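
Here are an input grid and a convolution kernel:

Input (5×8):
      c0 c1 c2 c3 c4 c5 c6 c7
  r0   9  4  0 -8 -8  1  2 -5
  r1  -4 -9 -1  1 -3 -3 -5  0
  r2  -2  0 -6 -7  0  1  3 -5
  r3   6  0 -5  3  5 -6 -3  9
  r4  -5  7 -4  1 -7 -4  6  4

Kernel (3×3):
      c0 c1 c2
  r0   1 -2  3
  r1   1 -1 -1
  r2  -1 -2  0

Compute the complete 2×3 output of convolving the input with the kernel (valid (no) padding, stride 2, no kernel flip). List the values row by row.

Output[0,0]: The receptive field on the input at this output position is [9 4 0 / -4 -9 -1 / -2 0 -6]. Elementwise product with the kernel and sum: 9·1 + 4·-2 + 0·3 + -4·1 + -9·-1 + -1·-1 + -2·-1 + 0·-2.
Output[0,1]: The receptive field on the input at this output position is [0 -8 -8 / -1 1 -3 / -6 -7 0]. Elementwise product with the kernel and sum: 0·1 + -8·-2 + -8·3 + -1·1 + 1·-1 + -3·-1 + -6·-1 + -7·-2.

9 13 -1
-18 -3 36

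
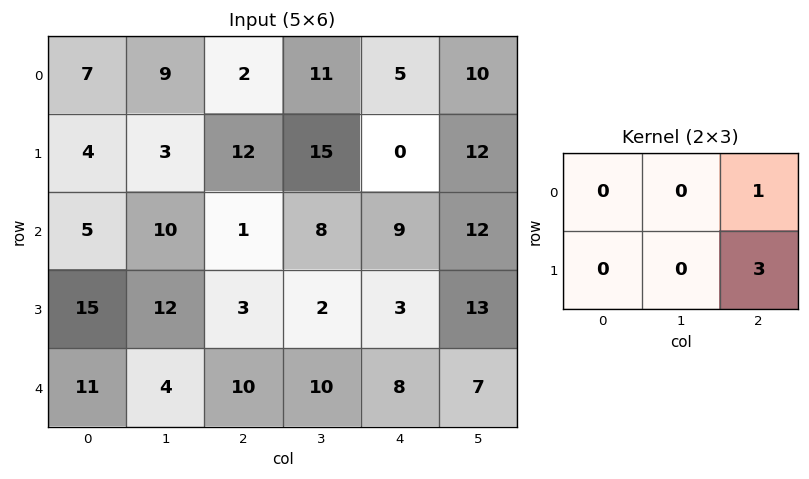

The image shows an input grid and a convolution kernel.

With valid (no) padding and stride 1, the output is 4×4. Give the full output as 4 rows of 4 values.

38 56 5 46
15 39 27 48
10 14 18 51
33 32 27 34

Output[0,0]: The receptive field on the input at this output position is [7 9 2 / 4 3 12]. Elementwise product with the kernel and sum: 2·1 + 12·3.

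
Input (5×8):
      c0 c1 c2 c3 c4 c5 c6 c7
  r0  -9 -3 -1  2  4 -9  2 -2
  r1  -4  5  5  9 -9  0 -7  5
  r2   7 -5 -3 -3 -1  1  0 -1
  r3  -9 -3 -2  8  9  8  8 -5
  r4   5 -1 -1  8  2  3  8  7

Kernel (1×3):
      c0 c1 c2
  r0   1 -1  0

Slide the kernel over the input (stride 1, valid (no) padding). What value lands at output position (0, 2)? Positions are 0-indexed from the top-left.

-3

The receptive field on the input at this output position is [-1 2 4]. Elementwise product with the kernel and sum: -1·1 + 2·-1.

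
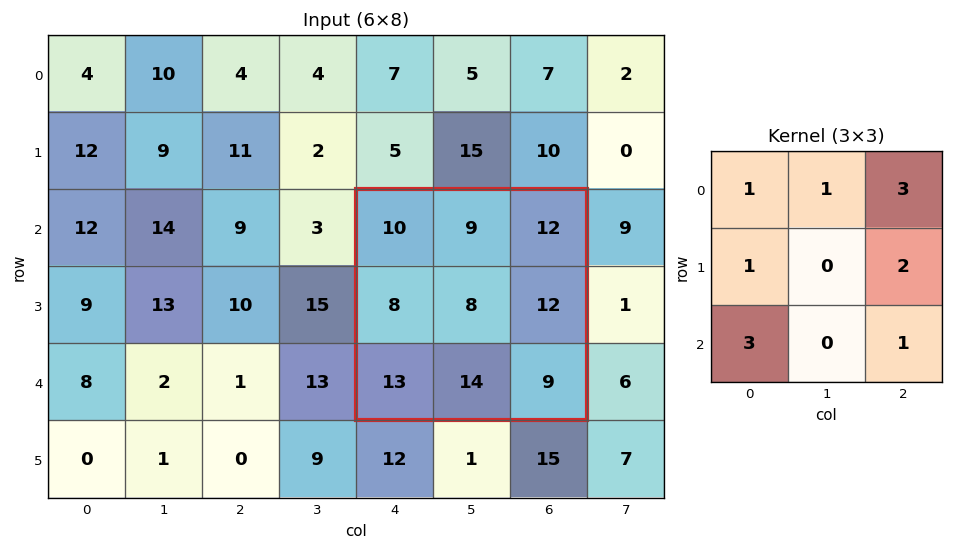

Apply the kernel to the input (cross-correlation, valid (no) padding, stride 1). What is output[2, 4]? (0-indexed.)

135

The receptive field on the input at this output position is [10 9 12 / 8 8 12 / 13 14 9]. Elementwise product with the kernel and sum: 10·1 + 9·1 + 12·3 + 8·1 + 12·2 + 13·3 + 9·1.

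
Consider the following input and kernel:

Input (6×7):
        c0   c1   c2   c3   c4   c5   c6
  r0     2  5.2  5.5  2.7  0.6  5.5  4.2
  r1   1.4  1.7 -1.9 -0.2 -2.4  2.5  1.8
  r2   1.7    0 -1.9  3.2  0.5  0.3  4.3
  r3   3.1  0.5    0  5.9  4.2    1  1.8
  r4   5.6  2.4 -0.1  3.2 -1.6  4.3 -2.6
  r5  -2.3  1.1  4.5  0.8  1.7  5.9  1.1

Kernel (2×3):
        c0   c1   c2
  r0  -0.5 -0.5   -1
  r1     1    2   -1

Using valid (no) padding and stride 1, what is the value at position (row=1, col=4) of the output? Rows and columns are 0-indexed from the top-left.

The receptive field on the input at this output position is [-2.4 2.5 1.8 / 0.5 0.3 4.3]. Elementwise product with the kernel and sum: -2.4·-0.5 + 2.5·-0.5 + 1.8·-1 + 0.5·1 + 0.3·2 + 4.3·-1.

-5.05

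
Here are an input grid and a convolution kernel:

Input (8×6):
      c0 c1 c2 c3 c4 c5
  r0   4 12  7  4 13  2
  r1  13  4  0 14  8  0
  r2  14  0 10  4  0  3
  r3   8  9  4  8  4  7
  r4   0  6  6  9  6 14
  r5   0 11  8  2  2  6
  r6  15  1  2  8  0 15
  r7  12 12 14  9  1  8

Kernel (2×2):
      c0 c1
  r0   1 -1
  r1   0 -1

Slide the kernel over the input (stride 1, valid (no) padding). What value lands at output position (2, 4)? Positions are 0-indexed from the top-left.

-10

The receptive field on the input at this output position is [0 3 / 4 7]. Elementwise product with the kernel and sum: 0·1 + 3·-1 + 7·-1.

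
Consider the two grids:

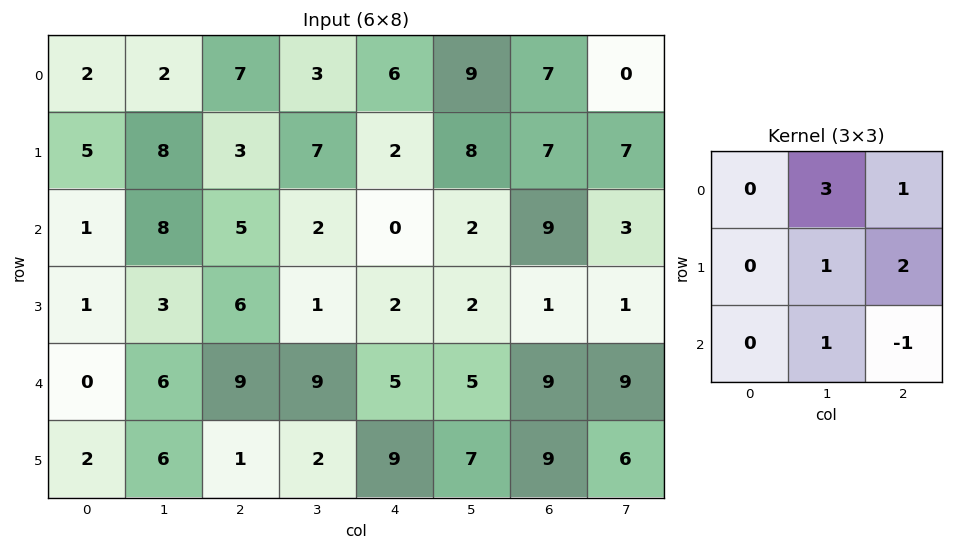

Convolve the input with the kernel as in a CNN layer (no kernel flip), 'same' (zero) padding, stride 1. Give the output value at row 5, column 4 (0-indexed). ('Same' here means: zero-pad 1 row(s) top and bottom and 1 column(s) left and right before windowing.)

The receptive field on the zero-padded input at this output position is [9 5 5 / 2 9 7 / 0 0 0]. Elementwise product with the kernel and sum: 5·3 + 5·1 + 9·1 + 7·2 + 0·1 + 0·-1.

43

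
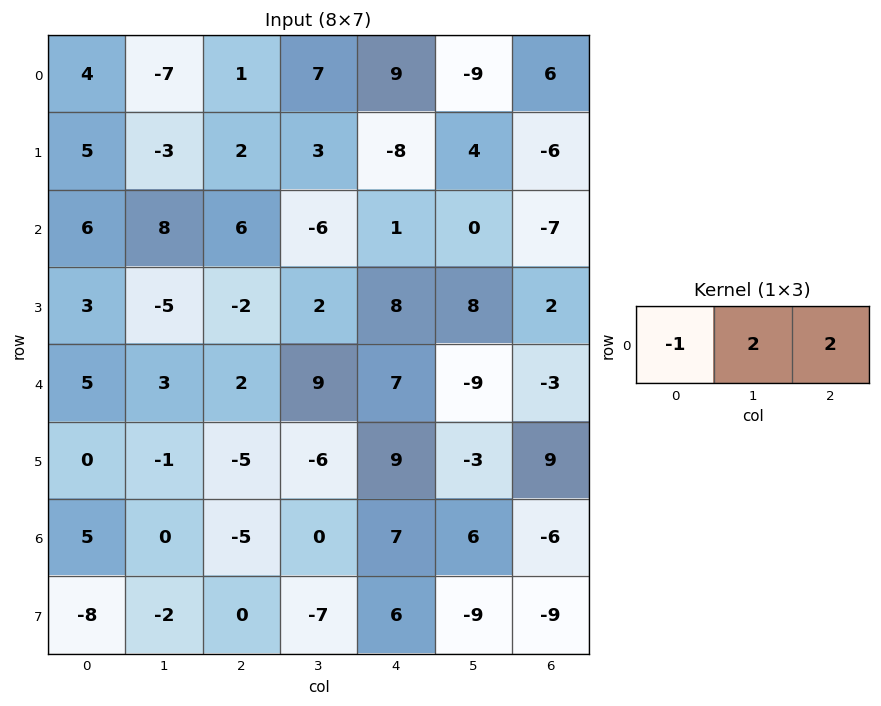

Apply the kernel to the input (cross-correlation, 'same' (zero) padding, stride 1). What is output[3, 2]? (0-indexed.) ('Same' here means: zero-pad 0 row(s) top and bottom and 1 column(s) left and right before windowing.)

The receptive field on the zero-padded input at this output position is [-5 -2 2]. Elementwise product with the kernel and sum: -5·-1 + -2·2 + 2·2.

5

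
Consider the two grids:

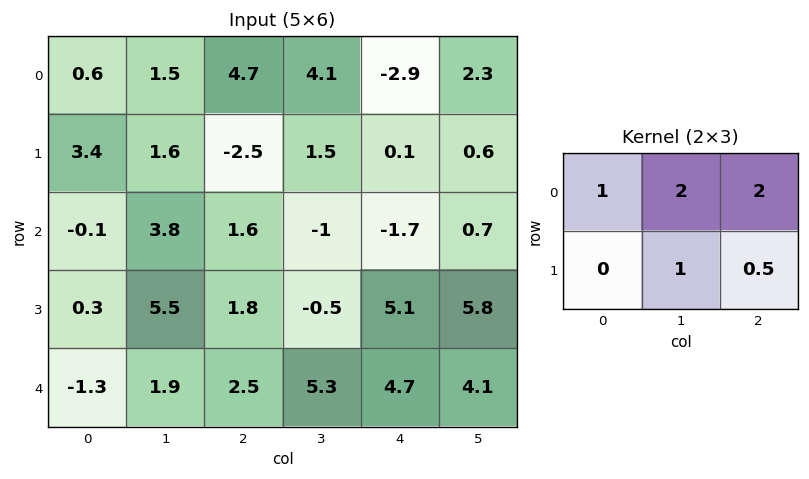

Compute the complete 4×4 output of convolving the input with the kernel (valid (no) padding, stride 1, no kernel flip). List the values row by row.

Output[0,0]: The receptive field on the input at this output position is [0.6 1.5 4.7 / 3.4 1.6 -2.5]. Elementwise product with the kernel and sum: 0.6·1 + 1.5·2 + 4.7·2 + 1.6·1 + -2.5·0.5.
Output[0,1]: The receptive field on the input at this output position is [1.5 4.7 4.1 / 1.6 -2.5 1.5]. Elementwise product with the kernel and sum: 1.5·1 + 4.7·2 + 4.1·2 + -2.5·1 + 1.5·0.5.

13.35 17.35 8.65 3.3
6.2 0.7 -1.15 1.55
17.1 6.55 -1.75 5
18.05 13.25 18.65 28.05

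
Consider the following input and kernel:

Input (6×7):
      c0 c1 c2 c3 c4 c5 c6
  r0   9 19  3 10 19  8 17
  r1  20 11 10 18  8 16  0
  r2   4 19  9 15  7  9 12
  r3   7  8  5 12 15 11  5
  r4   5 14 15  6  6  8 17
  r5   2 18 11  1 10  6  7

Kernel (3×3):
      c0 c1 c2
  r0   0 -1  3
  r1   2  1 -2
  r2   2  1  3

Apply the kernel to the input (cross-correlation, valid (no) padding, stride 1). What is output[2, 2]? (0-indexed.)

52

The receptive field on the input at this output position is [9 15 7 / 5 12 15 / 15 6 6]. Elementwise product with the kernel and sum: 15·-1 + 7·3 + 5·2 + 12·1 + 15·-2 + 15·2 + 6·1 + 6·3.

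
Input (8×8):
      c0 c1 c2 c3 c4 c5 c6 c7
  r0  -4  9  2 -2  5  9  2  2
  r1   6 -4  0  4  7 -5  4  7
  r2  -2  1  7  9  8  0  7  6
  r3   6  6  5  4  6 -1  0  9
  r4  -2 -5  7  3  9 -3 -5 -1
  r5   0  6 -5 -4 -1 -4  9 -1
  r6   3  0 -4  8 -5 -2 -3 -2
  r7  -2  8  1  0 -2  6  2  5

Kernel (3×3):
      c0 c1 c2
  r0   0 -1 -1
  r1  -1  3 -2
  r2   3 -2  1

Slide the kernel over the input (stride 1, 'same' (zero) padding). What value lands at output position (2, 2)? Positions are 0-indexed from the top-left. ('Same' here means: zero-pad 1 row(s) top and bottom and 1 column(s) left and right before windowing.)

The receptive field on the zero-padded input at this output position is [-4 0 4 / 1 7 9 / 6 5 4]. Elementwise product with the kernel and sum: 0·-1 + 4·-1 + 1·-1 + 7·3 + 9·-2 + 6·3 + 5·-2 + 4·1.

10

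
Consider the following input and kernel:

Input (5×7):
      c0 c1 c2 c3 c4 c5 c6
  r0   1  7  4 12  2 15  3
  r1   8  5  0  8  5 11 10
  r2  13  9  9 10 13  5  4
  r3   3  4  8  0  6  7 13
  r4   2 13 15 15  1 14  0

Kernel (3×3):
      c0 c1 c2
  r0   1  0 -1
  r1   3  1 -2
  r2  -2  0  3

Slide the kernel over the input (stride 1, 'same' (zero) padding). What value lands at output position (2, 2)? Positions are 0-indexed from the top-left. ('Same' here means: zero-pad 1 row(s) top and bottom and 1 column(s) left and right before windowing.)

5

The receptive field on the zero-padded input at this output position is [5 0 8 / 9 9 10 / 4 8 0]. Elementwise product with the kernel and sum: 5·1 + 8·-1 + 9·3 + 9·1 + 10·-2 + 4·-2 + 0·3.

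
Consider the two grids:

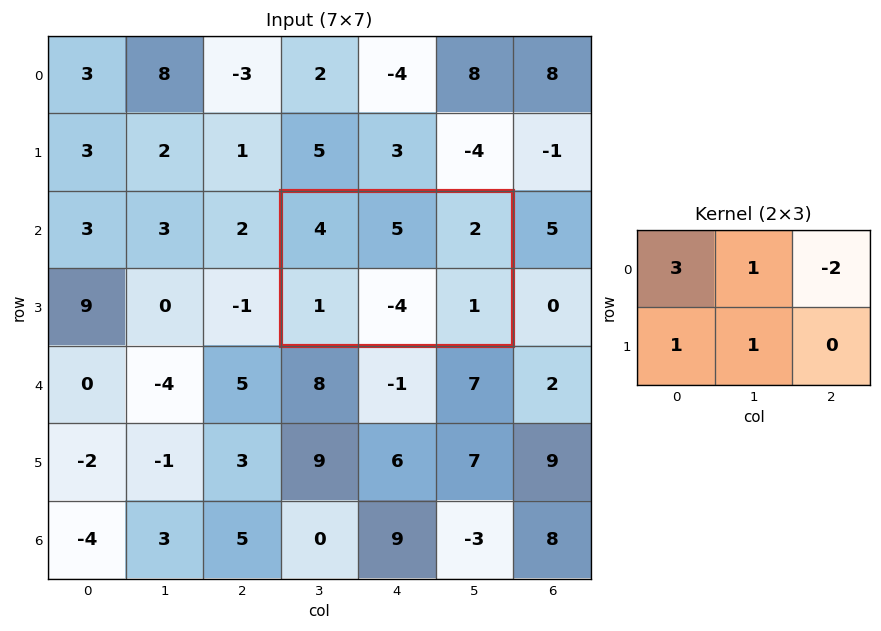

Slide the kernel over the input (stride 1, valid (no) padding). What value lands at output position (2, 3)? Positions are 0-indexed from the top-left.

10

The receptive field on the input at this output position is [4 5 2 / 1 -4 1]. Elementwise product with the kernel and sum: 4·3 + 5·1 + 2·-2 + 1·1 + -4·1.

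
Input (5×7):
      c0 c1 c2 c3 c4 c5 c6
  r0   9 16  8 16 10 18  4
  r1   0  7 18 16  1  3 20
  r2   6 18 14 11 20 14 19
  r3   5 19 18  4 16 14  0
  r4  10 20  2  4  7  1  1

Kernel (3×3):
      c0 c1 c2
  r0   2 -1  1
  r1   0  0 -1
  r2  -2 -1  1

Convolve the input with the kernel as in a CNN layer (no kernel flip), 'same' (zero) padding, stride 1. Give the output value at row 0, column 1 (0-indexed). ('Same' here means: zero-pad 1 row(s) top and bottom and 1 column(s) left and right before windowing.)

The receptive field on the zero-padded input at this output position is [0 0 0 / 9 16 8 / 0 7 18]. Elementwise product with the kernel and sum: 0·2 + 0·-1 + 0·1 + 8·-1 + 0·-2 + 7·-1 + 18·1.

3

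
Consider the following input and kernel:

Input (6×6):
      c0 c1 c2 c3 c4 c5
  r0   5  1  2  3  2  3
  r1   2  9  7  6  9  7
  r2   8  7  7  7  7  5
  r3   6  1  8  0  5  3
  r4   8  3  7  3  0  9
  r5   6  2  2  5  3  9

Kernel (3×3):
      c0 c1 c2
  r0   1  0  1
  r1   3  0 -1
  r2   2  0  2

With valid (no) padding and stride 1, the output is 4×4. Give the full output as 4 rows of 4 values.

36 53 44 41
54 31 56 35
55 29 47 33
47 21 44 31

Output[0,0]: The receptive field on the input at this output position is [5 1 2 / 2 9 7 / 8 7 7]. Elementwise product with the kernel and sum: 5·1 + 2·1 + 2·3 + 7·-1 + 8·2 + 7·2.
Output[0,1]: The receptive field on the input at this output position is [1 2 3 / 9 7 6 / 7 7 7]. Elementwise product with the kernel and sum: 1·1 + 3·1 + 9·3 + 6·-1 + 7·2 + 7·2.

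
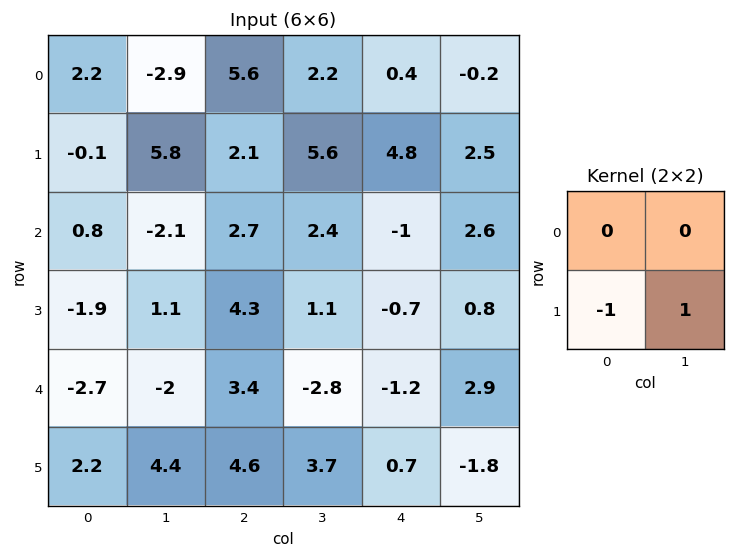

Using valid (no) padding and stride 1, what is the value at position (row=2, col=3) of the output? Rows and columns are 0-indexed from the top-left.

The receptive field on the input at this output position is [2.4 -1 / 1.1 -0.7]. Elementwise product with the kernel and sum: 1.1·-1 + -0.7·1.

-1.8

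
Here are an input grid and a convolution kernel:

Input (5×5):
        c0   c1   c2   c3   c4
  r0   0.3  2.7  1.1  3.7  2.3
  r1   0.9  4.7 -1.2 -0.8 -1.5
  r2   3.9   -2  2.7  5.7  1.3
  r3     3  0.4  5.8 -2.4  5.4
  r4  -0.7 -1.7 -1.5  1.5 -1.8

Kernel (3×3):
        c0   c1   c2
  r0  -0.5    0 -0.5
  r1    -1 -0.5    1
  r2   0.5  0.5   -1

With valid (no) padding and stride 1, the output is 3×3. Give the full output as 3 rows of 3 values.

Output[0,0]: The receptive field on the input at this output position is [0.3 2.7 1.1 / 0.9 4.7 -1.2 / 3.9 -2 2.7]. Elementwise product with the kernel and sum: 0.3·-0.5 + 1.1·-0.5 + 0.9·-1 + 4.7·-0.5 + -1.2·1 + 3.9·0.5 + -2·0.5 + 2.7·-1.

-6.9 -13.45 1.3
-4.15 9.9 -6.6
-0.4 -10.65 0.6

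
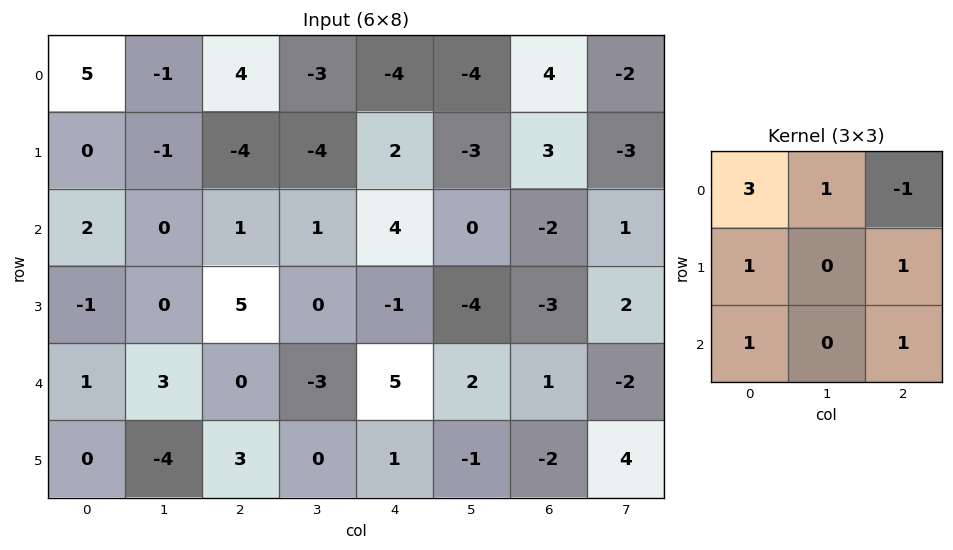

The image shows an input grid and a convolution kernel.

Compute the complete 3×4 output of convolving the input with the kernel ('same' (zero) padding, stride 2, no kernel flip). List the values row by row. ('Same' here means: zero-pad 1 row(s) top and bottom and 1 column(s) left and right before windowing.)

-2 -9 -14 -12
1 -2 -10 -4
-2 1 1 -14

Output[0,0]: The receptive field on the zero-padded input at this output position is [0 0 0 / 0 5 -1 / 0 0 -1]. Elementwise product with the kernel and sum: 0·3 + 0·1 + 0·-1 + 0·1 + -1·1 + 0·1 + -1·1.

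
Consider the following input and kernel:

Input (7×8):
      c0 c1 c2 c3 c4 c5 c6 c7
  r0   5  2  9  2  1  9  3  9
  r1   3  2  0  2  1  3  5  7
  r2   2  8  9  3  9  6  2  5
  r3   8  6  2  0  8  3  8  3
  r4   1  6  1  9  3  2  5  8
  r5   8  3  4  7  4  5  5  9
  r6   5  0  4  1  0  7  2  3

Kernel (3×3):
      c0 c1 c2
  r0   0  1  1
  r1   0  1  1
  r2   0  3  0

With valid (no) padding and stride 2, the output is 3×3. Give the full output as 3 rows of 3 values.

Output[0,0]: The receptive field on the input at this output position is [5 2 9 / 3 2 0 / 2 8 9]. Elementwise product with the kernel and sum: 2·1 + 9·1 + 2·1 + 0·1 + 8·3.

37 15 38
43 47 25
14 26 38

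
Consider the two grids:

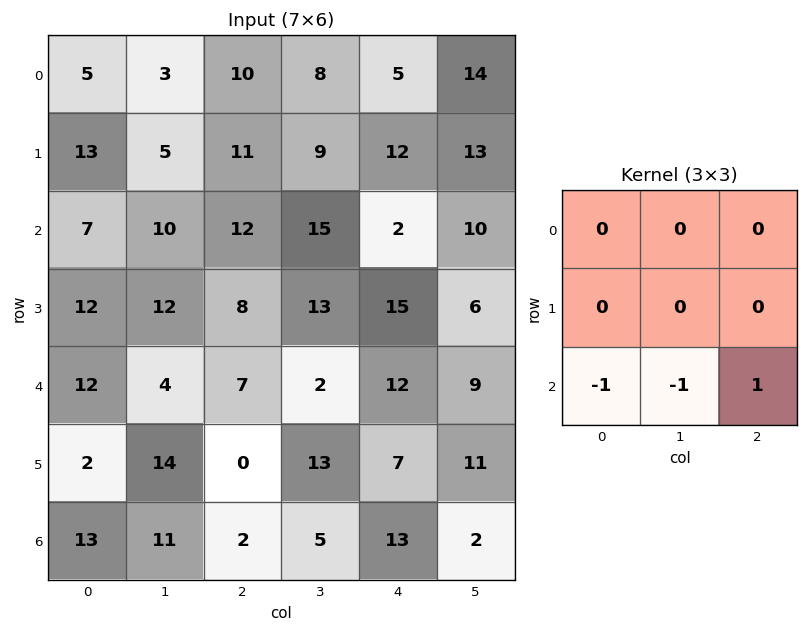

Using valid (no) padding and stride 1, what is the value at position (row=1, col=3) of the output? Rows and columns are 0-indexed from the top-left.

-22

The receptive field on the input at this output position is [9 12 13 / 15 2 10 / 13 15 6]. Elementwise product with the kernel and sum: 13·-1 + 15·-1 + 6·1.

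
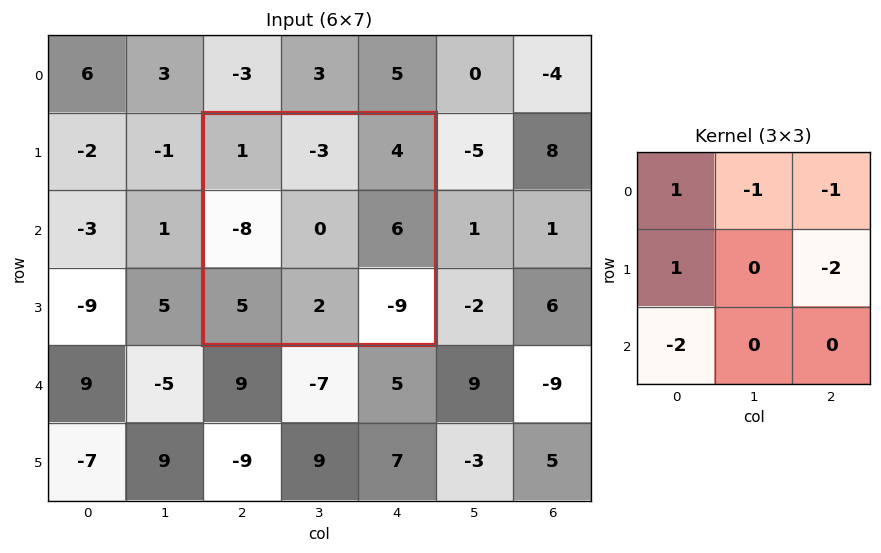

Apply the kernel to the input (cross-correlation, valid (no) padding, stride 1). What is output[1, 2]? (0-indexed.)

-30

The receptive field on the input at this output position is [1 -3 4 / -8 0 6 / 5 2 -9]. Elementwise product with the kernel and sum: 1·1 + -3·-1 + 4·-1 + -8·1 + 6·-2 + 5·-2.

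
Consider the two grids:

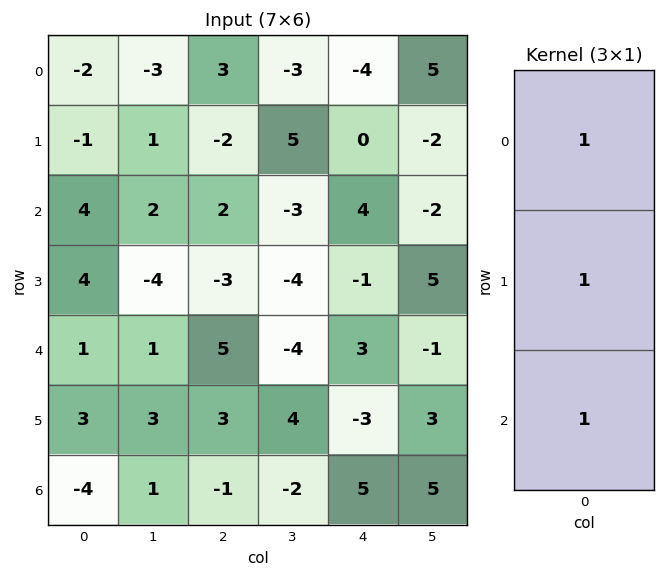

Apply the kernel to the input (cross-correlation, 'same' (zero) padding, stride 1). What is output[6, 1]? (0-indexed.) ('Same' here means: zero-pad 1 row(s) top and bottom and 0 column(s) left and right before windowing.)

The receptive field on the zero-padded input at this output position is [3 / 1 / 0]. Elementwise product with the kernel and sum: 3·1 + 1·1 + 0·1.

4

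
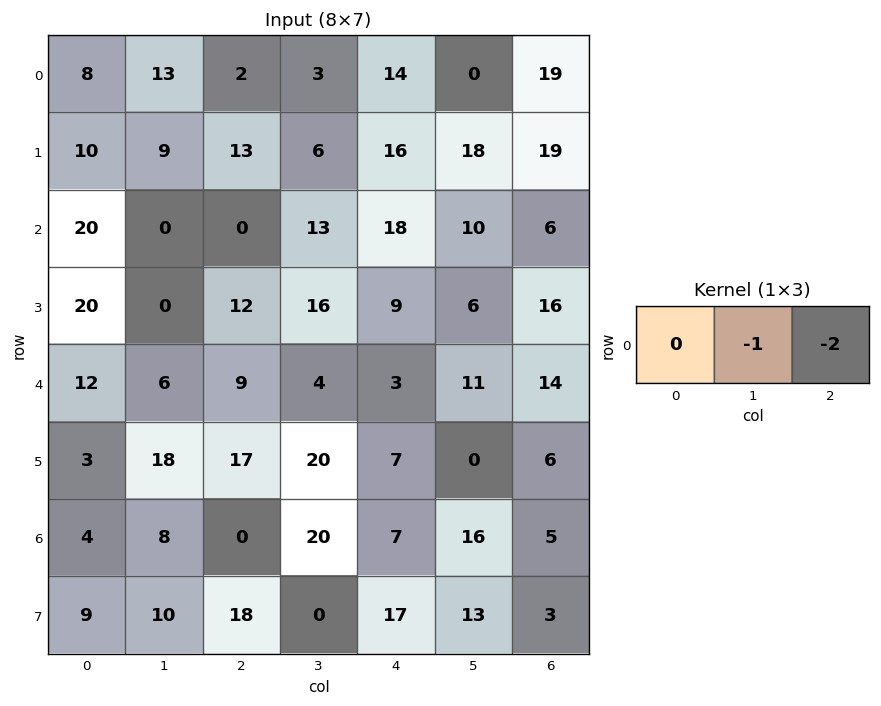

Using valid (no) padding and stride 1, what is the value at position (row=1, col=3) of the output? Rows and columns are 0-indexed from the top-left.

-52

The receptive field on the input at this output position is [6 16 18]. Elementwise product with the kernel and sum: 16·-1 + 18·-2.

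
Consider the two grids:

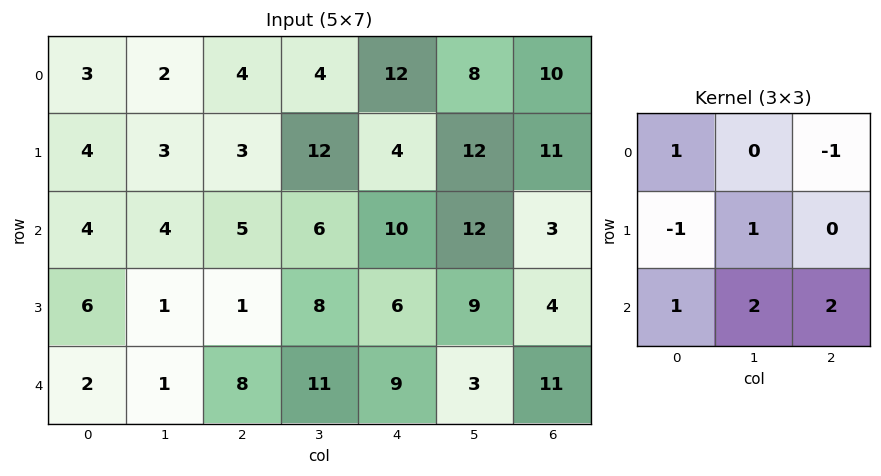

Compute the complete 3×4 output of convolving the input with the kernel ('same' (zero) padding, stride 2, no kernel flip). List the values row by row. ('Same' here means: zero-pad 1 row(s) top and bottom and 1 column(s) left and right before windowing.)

17 35 52 36
15 11 42 20
1 0 -3 17

Output[0,0]: The receptive field on the zero-padded input at this output position is [0 0 0 / 0 3 2 / 0 4 3]. Elementwise product with the kernel and sum: 0·1 + 0·-1 + 0·-1 + 3·1 + 0·1 + 4·2 + 3·2.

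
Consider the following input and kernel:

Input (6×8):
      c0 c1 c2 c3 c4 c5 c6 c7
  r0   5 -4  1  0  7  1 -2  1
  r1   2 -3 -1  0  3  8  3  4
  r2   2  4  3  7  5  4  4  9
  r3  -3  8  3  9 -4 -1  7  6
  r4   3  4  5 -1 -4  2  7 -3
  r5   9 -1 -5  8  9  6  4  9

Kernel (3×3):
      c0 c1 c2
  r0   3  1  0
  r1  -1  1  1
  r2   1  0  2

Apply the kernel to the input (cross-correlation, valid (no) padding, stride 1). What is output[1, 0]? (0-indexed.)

11

The receptive field on the input at this output position is [2 -3 -1 / 2 4 3 / -3 8 3]. Elementwise product with the kernel and sum: 2·3 + -3·1 + 2·-1 + 4·1 + 3·1 + -3·1 + 3·2.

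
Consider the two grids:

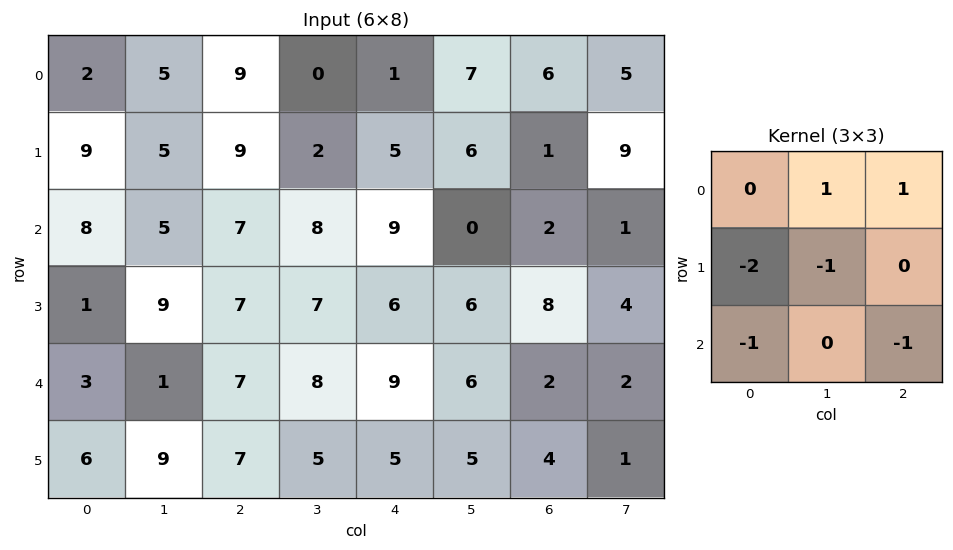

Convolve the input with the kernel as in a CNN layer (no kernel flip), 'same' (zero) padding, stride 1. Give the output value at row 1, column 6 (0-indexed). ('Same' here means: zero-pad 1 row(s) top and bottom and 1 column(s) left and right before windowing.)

The receptive field on the zero-padded input at this output position is [7 6 5 / 6 1 9 / 0 2 1]. Elementwise product with the kernel and sum: 6·1 + 5·1 + 6·-2 + 1·-1 + 0·-1 + 1·-1.

-3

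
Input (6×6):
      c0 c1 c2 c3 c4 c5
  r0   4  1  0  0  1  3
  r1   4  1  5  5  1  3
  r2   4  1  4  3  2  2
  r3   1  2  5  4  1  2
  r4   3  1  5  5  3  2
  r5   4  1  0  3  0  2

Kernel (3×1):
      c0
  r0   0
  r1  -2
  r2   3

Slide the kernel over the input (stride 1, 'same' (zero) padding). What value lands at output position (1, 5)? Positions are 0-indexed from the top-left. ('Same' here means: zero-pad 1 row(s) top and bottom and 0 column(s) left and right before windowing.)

0

The receptive field on the zero-padded input at this output position is [3 / 3 / 2]. Elementwise product with the kernel and sum: 3·-2 + 2·3.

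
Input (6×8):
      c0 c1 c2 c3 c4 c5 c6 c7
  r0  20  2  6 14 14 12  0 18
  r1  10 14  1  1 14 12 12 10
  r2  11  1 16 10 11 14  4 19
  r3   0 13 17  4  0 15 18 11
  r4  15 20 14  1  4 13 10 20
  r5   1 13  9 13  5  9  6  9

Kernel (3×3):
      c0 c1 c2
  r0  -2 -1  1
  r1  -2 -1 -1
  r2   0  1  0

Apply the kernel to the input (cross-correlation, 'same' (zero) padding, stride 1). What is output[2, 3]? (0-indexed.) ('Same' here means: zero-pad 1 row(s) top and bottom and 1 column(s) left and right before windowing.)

The receptive field on the zero-padded input at this output position is [1 1 14 / 16 10 11 / 17 4 0]. Elementwise product with the kernel and sum: 1·-2 + 1·-1 + 14·1 + 16·-2 + 10·-1 + 11·-1 + 4·1.

-38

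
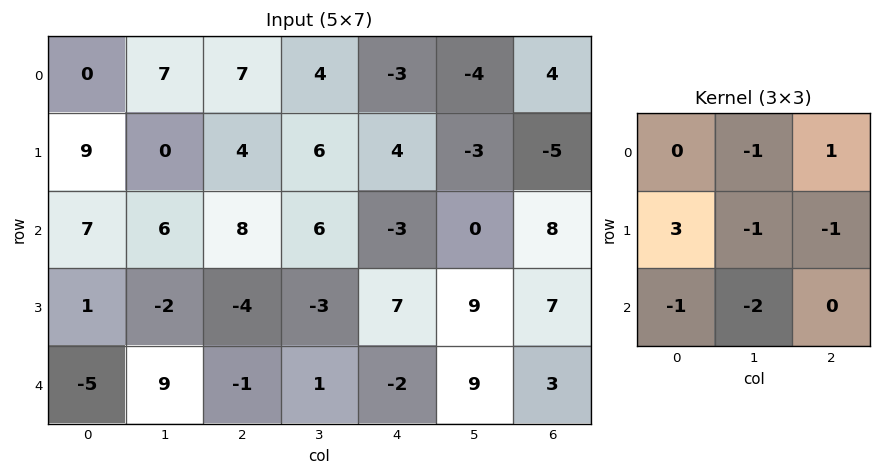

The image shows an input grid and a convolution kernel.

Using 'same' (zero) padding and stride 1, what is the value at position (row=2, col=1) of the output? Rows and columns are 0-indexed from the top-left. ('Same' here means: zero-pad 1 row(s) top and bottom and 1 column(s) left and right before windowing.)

The receptive field on the zero-padded input at this output position is [9 0 4 / 7 6 8 / 1 -2 -4]. Elementwise product with the kernel and sum: 0·-1 + 4·1 + 7·3 + 6·-1 + 8·-1 + 1·-1 + -2·-2.

14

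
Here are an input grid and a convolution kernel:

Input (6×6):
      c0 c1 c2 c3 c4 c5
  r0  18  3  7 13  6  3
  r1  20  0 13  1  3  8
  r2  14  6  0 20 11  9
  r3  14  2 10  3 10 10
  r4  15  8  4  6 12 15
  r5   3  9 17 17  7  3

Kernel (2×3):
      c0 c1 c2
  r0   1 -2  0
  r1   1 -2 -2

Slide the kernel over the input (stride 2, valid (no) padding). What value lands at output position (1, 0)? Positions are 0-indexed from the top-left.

-8

The receptive field on the input at this output position is [14 6 0 / 14 2 10]. Elementwise product with the kernel and sum: 14·1 + 6·-2 + 14·1 + 2·-2 + 10·-2.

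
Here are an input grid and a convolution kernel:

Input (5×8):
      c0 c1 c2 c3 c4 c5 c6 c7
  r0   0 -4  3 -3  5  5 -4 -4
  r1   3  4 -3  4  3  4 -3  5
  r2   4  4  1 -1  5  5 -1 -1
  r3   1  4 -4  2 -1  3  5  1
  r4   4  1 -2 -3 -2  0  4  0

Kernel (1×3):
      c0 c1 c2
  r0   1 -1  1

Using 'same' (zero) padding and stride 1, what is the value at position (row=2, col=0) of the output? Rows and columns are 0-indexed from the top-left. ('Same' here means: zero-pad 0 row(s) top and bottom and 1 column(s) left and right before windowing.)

0

The receptive field on the zero-padded input at this output position is [0 4 4]. Elementwise product with the kernel and sum: 0·1 + 4·-1 + 4·1.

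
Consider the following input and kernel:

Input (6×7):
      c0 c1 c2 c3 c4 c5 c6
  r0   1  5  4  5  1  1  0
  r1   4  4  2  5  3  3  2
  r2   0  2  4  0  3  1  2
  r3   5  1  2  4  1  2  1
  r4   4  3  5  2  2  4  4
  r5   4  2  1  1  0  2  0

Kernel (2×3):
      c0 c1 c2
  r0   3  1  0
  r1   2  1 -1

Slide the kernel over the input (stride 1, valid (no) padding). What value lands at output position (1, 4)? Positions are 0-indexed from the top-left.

17

The receptive field on the input at this output position is [3 3 2 / 3 1 2]. Elementwise product with the kernel and sum: 3·3 + 3·1 + 3·2 + 1·1 + 2·-1.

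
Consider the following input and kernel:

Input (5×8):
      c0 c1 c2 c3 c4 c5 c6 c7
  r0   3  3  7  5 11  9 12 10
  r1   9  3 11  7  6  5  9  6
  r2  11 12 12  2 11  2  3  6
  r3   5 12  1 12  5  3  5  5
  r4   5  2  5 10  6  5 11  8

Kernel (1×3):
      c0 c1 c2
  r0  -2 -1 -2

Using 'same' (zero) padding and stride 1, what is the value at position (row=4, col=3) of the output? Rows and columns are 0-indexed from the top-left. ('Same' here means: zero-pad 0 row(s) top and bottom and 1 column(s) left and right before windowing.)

-32

The receptive field on the zero-padded input at this output position is [5 10 6]. Elementwise product with the kernel and sum: 5·-2 + 10·-1 + 6·-2.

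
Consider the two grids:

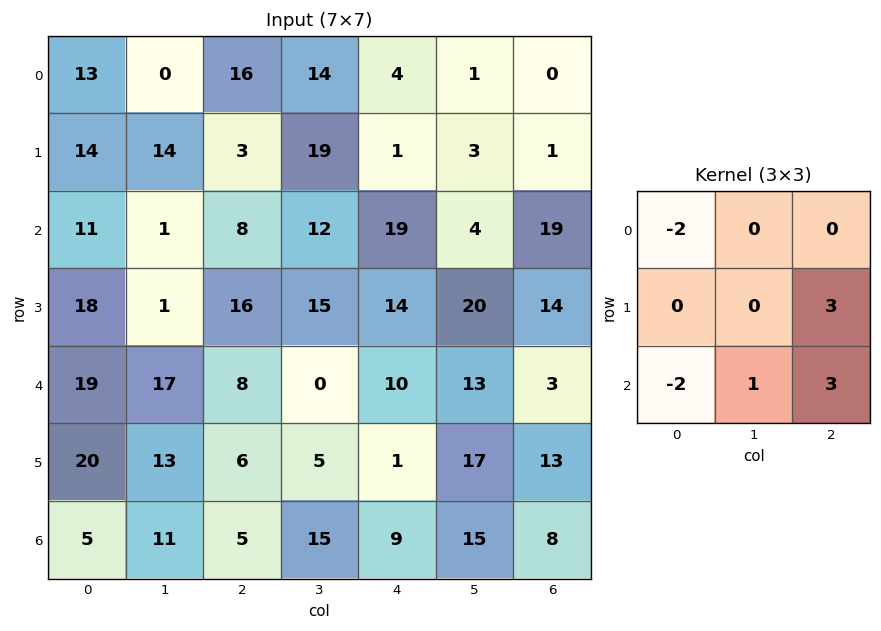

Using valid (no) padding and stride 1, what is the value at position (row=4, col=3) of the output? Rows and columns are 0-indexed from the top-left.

The receptive field on the input at this output position is [0 10 13 / 5 1 17 / 15 9 15]. Elementwise product with the kernel and sum: 0·-2 + 17·3 + 15·-2 + 9·1 + 15·3.

75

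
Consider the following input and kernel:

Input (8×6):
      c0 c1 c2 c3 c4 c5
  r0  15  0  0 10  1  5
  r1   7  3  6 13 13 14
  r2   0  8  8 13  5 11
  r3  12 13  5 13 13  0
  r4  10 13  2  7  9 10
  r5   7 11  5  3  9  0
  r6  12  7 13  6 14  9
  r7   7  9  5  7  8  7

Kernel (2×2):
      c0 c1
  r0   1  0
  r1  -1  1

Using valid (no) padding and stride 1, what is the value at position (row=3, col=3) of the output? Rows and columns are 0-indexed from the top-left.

15

The receptive field on the input at this output position is [13 13 / 7 9]. Elementwise product with the kernel and sum: 13·1 + 7·-1 + 9·1.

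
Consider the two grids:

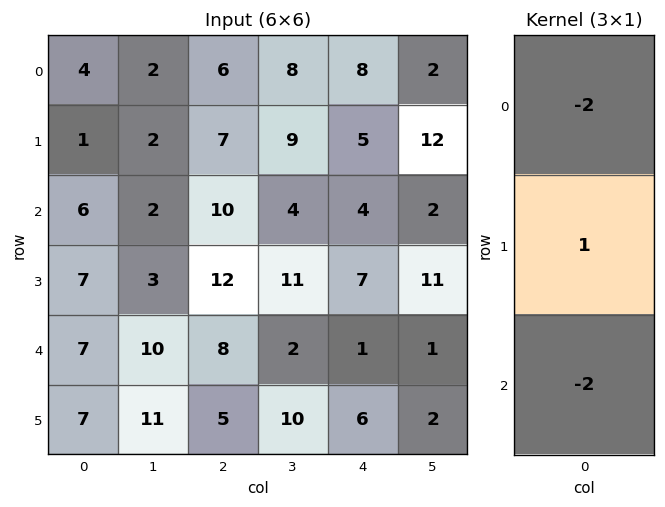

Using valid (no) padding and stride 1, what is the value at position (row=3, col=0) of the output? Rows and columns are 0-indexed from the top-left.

-21

The receptive field on the input at this output position is [7 / 7 / 7]. Elementwise product with the kernel and sum: 7·-2 + 7·1 + 7·-2.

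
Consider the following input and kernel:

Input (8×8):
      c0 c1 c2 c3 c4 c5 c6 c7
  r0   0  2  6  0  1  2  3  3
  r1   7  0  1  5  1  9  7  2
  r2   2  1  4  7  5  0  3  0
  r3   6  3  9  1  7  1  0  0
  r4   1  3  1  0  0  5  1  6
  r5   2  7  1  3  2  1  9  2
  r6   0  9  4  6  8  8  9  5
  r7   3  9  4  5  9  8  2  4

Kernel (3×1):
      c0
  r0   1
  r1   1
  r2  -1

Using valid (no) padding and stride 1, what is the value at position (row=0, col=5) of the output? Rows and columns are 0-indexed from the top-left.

11

The receptive field on the input at this output position is [2 / 9 / 0]. Elementwise product with the kernel and sum: 2·1 + 9·1 + 0·-1.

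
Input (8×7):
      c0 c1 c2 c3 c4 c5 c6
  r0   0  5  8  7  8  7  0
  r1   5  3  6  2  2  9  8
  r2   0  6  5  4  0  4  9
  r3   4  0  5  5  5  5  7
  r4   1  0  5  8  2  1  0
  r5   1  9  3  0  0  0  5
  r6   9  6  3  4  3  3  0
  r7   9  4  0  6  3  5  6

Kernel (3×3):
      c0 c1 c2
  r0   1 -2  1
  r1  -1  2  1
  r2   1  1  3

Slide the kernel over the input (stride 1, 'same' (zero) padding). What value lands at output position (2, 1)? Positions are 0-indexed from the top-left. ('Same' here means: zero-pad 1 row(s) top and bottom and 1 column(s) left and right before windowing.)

41

The receptive field on the zero-padded input at this output position is [5 3 6 / 0 6 5 / 4 0 5]. Elementwise product with the kernel and sum: 5·1 + 3·-2 + 6·1 + 0·-1 + 6·2 + 5·1 + 4·1 + 0·1 + 5·3.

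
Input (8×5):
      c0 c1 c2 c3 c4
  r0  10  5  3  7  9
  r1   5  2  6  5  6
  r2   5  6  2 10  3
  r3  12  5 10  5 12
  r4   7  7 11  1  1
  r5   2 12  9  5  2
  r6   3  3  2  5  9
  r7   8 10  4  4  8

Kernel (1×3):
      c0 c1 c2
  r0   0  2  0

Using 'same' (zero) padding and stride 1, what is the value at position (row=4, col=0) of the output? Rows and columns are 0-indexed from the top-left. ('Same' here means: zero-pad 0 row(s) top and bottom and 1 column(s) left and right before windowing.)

The receptive field on the zero-padded input at this output position is [0 7 7]. Elementwise product with the kernel and sum: 7·2.

14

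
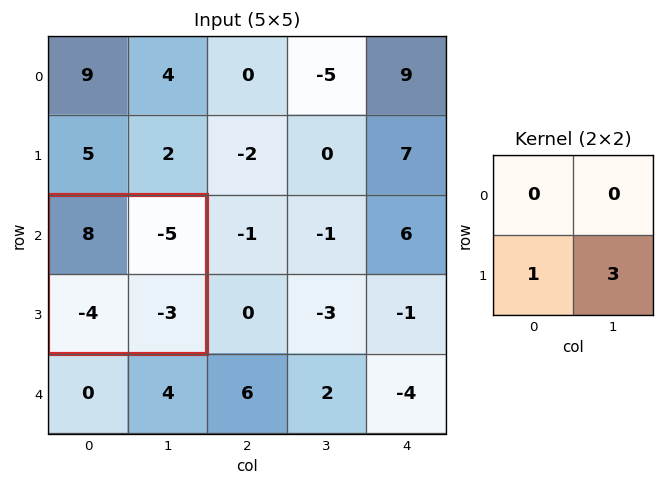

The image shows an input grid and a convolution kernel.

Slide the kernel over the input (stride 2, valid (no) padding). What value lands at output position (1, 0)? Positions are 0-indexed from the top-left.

The receptive field on the input at this output position is [8 -5 / -4 -3]. Elementwise product with the kernel and sum: -4·1 + -3·3.

-13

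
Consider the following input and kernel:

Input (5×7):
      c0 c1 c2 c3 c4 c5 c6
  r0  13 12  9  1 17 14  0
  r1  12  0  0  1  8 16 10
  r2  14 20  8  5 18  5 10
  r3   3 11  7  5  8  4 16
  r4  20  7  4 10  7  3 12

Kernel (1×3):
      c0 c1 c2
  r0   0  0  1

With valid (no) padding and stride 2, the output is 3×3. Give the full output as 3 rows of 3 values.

Output[0,0]: The receptive field on the input at this output position is [13 12 9]. Elementwise product with the kernel and sum: 9·1.

9 17 0
8 18 10
4 7 12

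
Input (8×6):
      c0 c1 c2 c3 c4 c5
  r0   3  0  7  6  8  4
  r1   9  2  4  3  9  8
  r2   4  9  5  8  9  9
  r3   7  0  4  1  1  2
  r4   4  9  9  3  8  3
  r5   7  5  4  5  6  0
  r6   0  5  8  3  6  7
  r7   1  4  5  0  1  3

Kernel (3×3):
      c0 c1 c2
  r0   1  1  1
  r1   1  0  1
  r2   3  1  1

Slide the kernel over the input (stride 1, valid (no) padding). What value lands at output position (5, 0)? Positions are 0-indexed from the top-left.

36

The receptive field on the input at this output position is [7 5 4 / 0 5 8 / 1 4 5]. Elementwise product with the kernel and sum: 7·1 + 5·1 + 4·1 + 0·1 + 8·1 + 1·3 + 4·1 + 5·1.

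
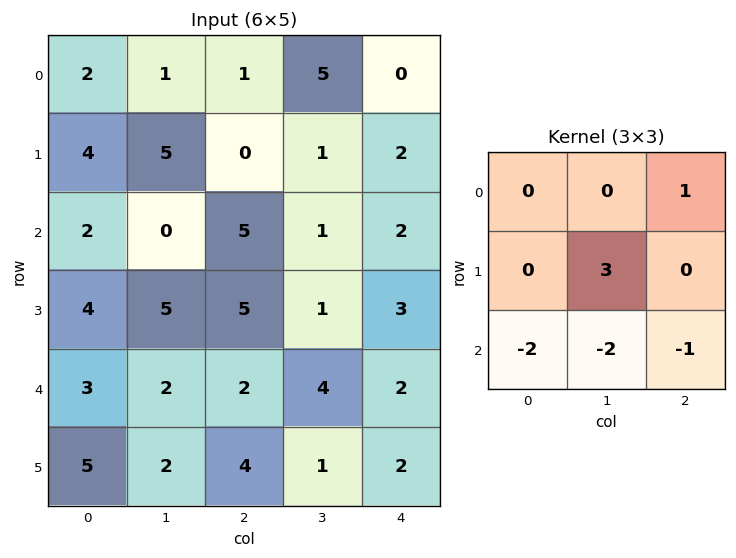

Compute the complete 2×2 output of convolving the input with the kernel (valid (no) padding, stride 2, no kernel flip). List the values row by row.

Output[0,0]: The receptive field on the input at this output position is [2 1 1 / 4 5 0 / 2 0 5]. Elementwise product with the kernel and sum: 1·1 + 5·3 + 2·-2 + 0·-2 + 5·-1.

7 -11
8 -9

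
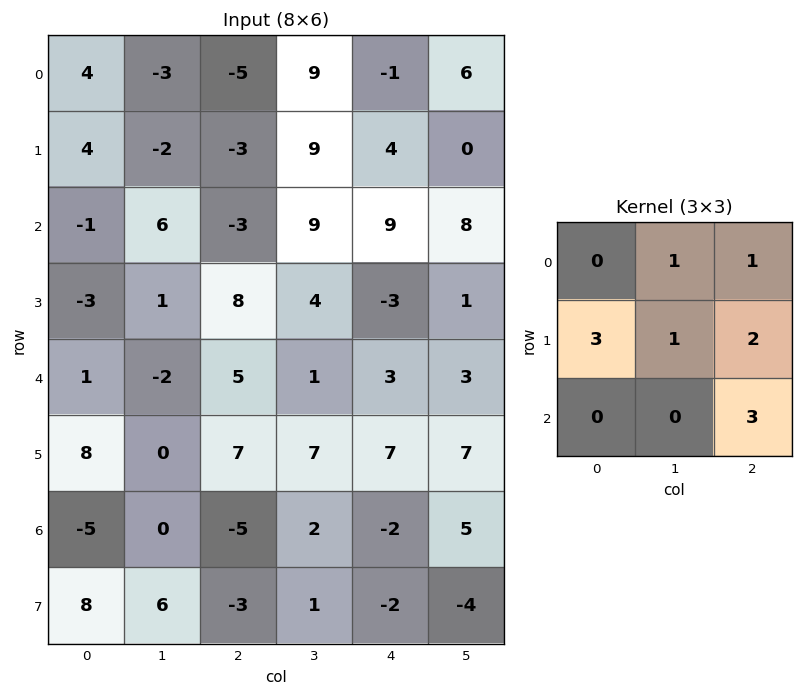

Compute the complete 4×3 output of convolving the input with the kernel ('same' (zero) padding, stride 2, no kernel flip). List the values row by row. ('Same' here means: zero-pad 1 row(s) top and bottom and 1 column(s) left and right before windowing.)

-8 31 38
16 51 59
-5 34 31
21 16 16

Output[0,0]: The receptive field on the zero-padded input at this output position is [0 0 0 / 0 4 -3 / 0 4 -2]. Elementwise product with the kernel and sum: 0·1 + 0·1 + 0·3 + 4·1 + -3·2 + -2·3.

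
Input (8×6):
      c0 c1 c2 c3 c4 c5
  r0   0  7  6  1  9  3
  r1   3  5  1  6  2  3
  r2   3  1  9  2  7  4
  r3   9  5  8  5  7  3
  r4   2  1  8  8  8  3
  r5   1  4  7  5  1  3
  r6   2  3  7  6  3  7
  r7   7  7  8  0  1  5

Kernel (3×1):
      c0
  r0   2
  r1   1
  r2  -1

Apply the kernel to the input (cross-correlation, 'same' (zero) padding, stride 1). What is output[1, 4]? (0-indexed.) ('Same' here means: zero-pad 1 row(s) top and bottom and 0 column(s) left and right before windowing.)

13

The receptive field on the zero-padded input at this output position is [9 / 2 / 7]. Elementwise product with the kernel and sum: 9·2 + 2·1 + 7·-1.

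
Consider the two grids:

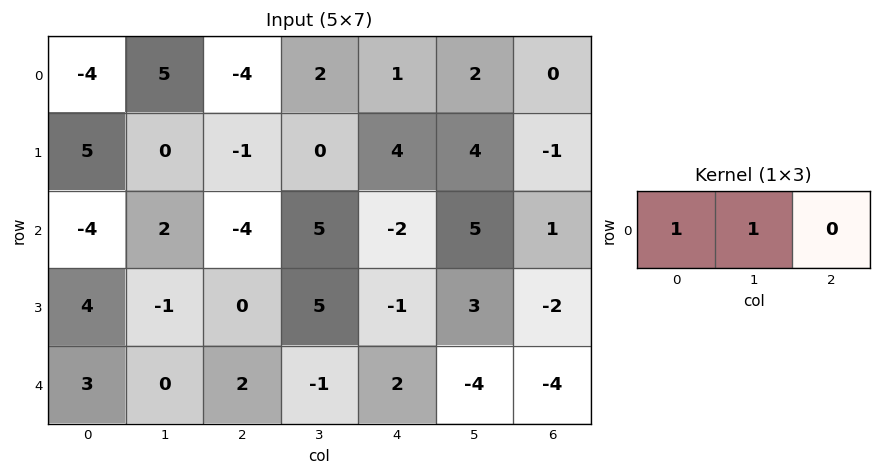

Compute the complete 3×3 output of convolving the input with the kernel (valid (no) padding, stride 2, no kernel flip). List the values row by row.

Output[0,0]: The receptive field on the input at this output position is [-4 5 -4]. Elementwise product with the kernel and sum: -4·1 + 5·1.
Output[0,1]: The receptive field on the input at this output position is [-4 2 1]. Elementwise product with the kernel and sum: -4·1 + 2·1.

1 -2 3
-2 1 3
3 1 -2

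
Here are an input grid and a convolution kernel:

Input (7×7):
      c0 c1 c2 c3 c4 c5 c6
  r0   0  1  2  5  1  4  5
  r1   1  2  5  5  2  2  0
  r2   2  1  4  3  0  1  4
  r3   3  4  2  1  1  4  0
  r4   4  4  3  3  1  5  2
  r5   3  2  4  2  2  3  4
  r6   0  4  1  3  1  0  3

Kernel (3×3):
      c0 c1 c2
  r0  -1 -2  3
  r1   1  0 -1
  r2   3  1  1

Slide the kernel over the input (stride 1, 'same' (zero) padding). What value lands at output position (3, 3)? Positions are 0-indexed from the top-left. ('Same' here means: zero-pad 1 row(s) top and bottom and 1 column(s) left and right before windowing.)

4

The receptive field on the zero-padded input at this output position is [4 3 0 / 2 1 1 / 3 3 1]. Elementwise product with the kernel and sum: 4·-1 + 3·-2 + 0·3 + 2·1 + 1·-1 + 3·3 + 3·1 + 1·1.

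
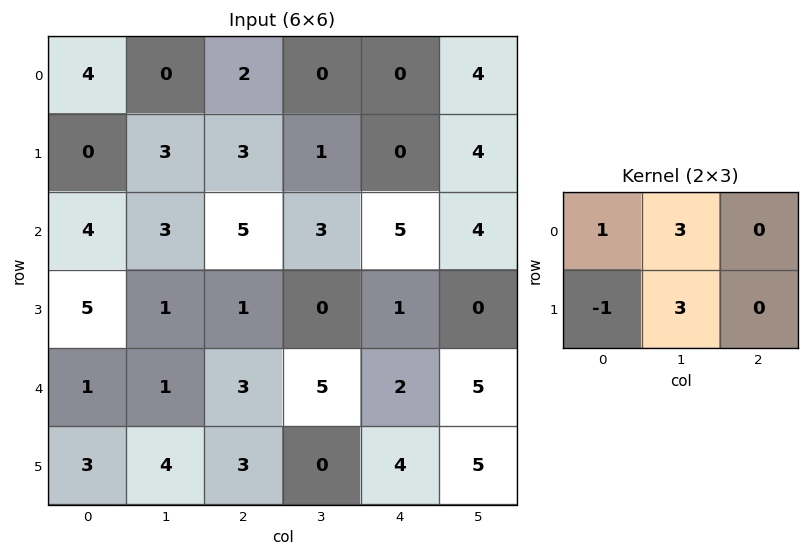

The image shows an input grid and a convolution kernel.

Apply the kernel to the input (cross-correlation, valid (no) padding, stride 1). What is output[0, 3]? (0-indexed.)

-1

The receptive field on the input at this output position is [0 0 4 / 1 0 4]. Elementwise product with the kernel and sum: 0·1 + 0·3 + 1·-1 + 0·3.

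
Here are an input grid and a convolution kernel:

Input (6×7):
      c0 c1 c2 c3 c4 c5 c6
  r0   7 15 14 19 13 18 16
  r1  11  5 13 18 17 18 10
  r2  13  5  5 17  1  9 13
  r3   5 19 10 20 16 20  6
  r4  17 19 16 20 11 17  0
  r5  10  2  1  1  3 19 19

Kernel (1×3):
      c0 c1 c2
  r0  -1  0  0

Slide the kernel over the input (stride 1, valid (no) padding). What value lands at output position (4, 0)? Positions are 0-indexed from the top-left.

-17

The receptive field on the input at this output position is [17 19 16]. Elementwise product with the kernel and sum: 17·-1.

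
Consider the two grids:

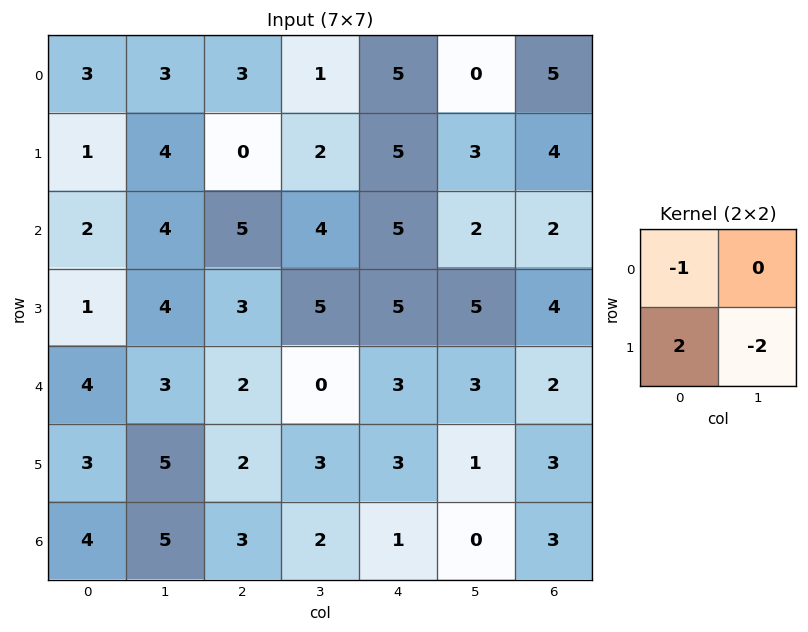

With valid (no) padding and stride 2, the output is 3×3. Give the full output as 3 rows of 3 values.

-9 -7 -1
-8 -9 -5
-8 -4 1

Output[0,0]: The receptive field on the input at this output position is [3 3 / 1 4]. Elementwise product with the kernel and sum: 3·-1 + 1·2 + 4·-2.
Output[0,1]: The receptive field on the input at this output position is [3 1 / 0 2]. Elementwise product with the kernel and sum: 3·-1 + 0·2 + 2·-2.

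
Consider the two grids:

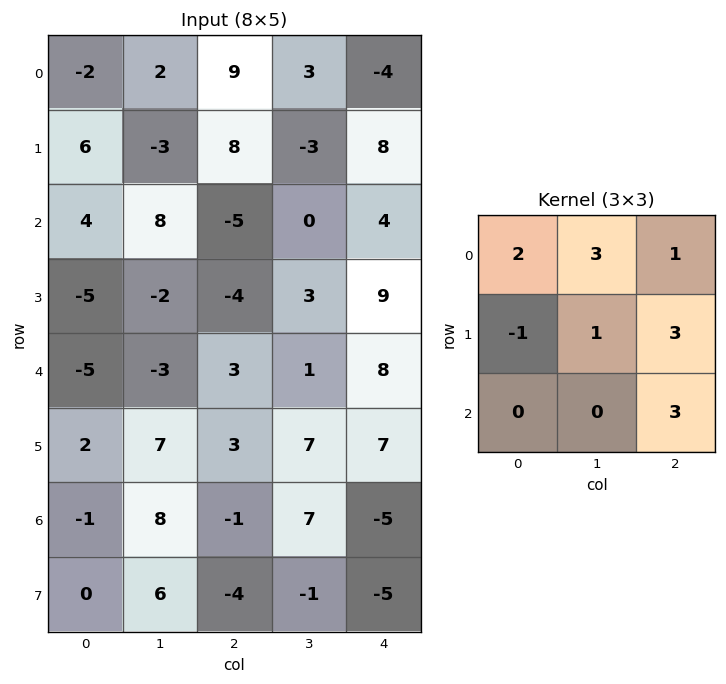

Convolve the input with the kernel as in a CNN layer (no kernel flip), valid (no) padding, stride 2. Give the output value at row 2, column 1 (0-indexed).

The receptive field on the input at this output position is [3 1 8 / 3 7 7 / -1 7 -5]. Elementwise product with the kernel and sum: 3·2 + 1·3 + 8·1 + 3·-1 + 7·1 + 7·3 + -5·3.

27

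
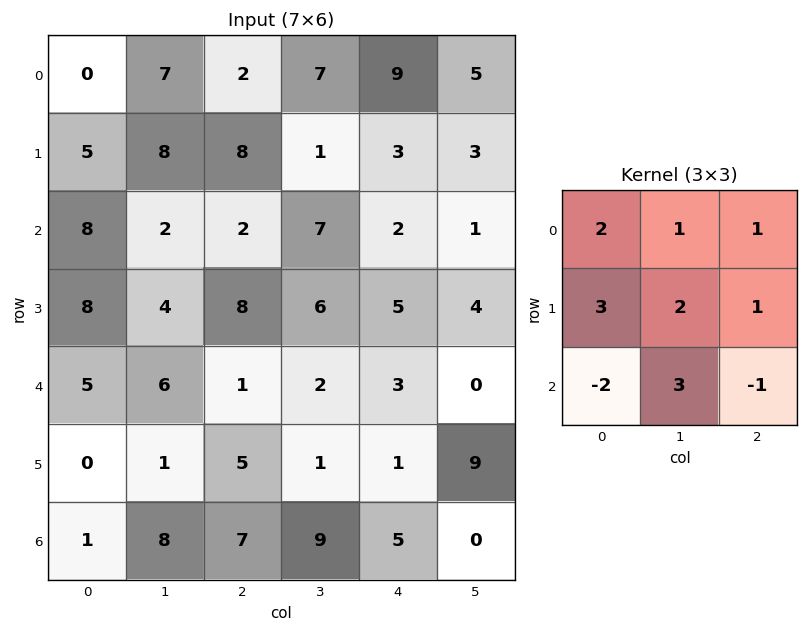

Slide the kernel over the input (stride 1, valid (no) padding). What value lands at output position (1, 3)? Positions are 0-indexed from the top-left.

The receptive field on the input at this output position is [1 3 3 / 7 2 1 / 6 5 4]. Elementwise product with the kernel and sum: 1·2 + 3·1 + 3·1 + 7·3 + 2·2 + 1·1 + 6·-2 + 5·3 + 4·-1.

33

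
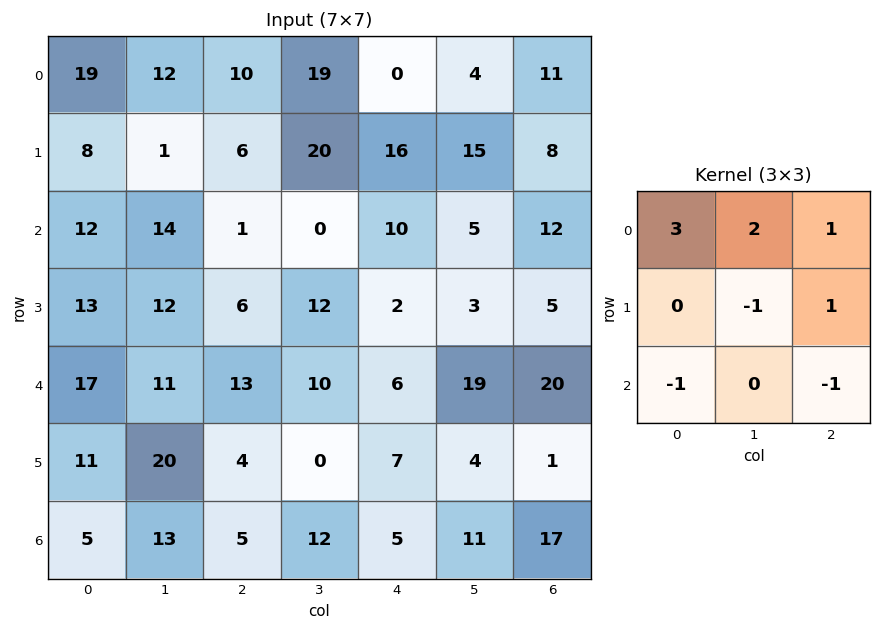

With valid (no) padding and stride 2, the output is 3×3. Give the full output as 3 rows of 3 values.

83 53 -10
29 -16 28
60 62 51

Output[0,0]: The receptive field on the input at this output position is [19 12 10 / 8 1 6 / 12 14 1]. Elementwise product with the kernel and sum: 19·3 + 12·2 + 10·1 + 1·-1 + 6·1 + 12·-1 + 1·-1.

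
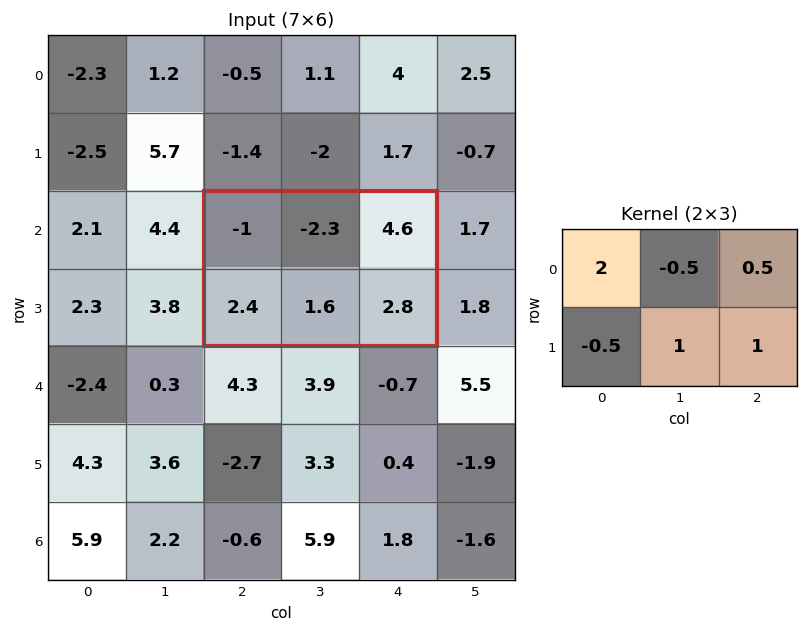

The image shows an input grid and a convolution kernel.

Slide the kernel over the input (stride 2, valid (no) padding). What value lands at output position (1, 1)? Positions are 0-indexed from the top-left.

The receptive field on the input at this output position is [-1 -2.3 4.6 / 2.4 1.6 2.8]. Elementwise product with the kernel and sum: -1·2 + -2.3·-0.5 + 4.6·0.5 + 2.4·-0.5 + 1.6·1 + 2.8·1.

4.65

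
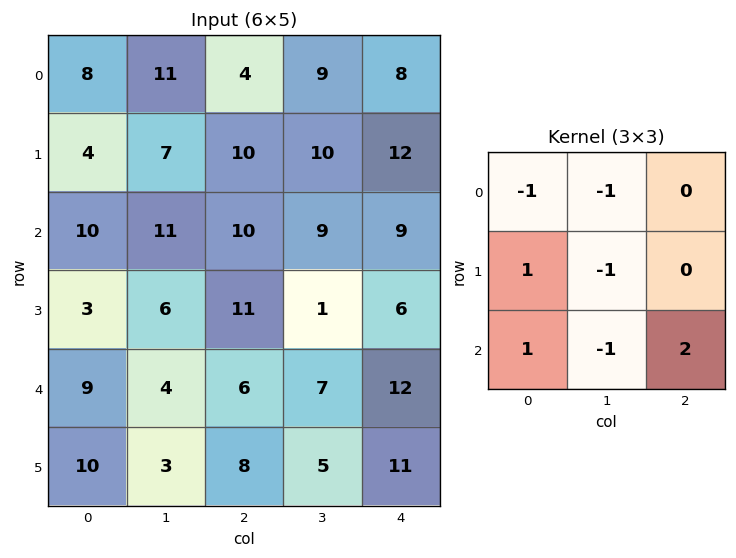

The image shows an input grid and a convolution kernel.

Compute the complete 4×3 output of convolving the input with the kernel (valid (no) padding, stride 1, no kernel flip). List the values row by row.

-3 1 6
7 -19 3
-7 -14 14
19 -14 12

Output[0,0]: The receptive field on the input at this output position is [8 11 4 / 4 7 10 / 10 11 10]. Elementwise product with the kernel and sum: 8·-1 + 11·-1 + 4·1 + 7·-1 + 10·1 + 11·-1 + 10·2.
Output[0,1]: The receptive field on the input at this output position is [11 4 9 / 7 10 10 / 11 10 9]. Elementwise product with the kernel and sum: 11·-1 + 4·-1 + 7·1 + 10·-1 + 11·1 + 10·-1 + 9·2.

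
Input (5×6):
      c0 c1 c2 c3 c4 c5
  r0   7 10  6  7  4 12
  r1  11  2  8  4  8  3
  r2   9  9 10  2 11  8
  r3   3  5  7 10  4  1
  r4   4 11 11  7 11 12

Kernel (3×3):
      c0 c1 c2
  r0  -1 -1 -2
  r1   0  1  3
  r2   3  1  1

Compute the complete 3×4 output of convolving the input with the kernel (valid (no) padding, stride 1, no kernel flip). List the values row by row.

43 29 50 7
31 30 42 52
22 65 39 22

Output[0,0]: The receptive field on the input at this output position is [7 10 6 / 11 2 8 / 9 9 10]. Elementwise product with the kernel and sum: 7·-1 + 10·-1 + 6·-2 + 2·1 + 8·3 + 9·3 + 9·1 + 10·1.
Output[0,1]: The receptive field on the input at this output position is [10 6 7 / 2 8 4 / 9 10 2]. Elementwise product with the kernel and sum: 10·-1 + 6·-1 + 7·-2 + 8·1 + 4·3 + 9·3 + 10·1 + 2·1.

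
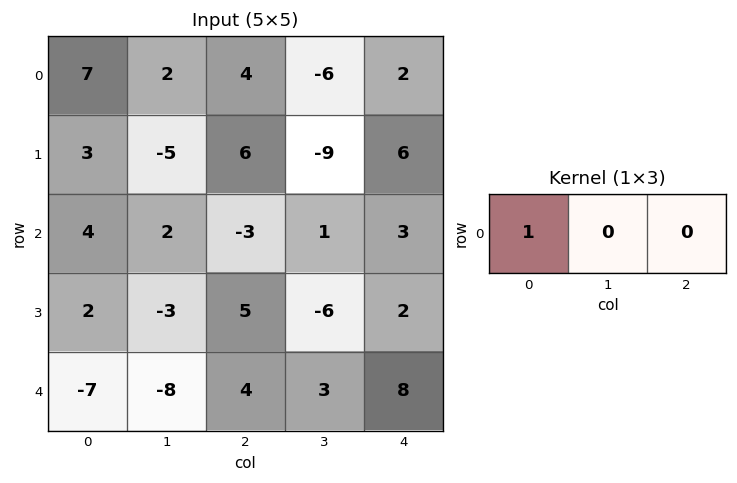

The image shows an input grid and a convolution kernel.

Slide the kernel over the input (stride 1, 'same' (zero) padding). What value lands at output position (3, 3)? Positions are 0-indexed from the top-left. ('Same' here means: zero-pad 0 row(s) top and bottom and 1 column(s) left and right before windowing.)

5

The receptive field on the zero-padded input at this output position is [5 -6 2]. Elementwise product with the kernel and sum: 5·1.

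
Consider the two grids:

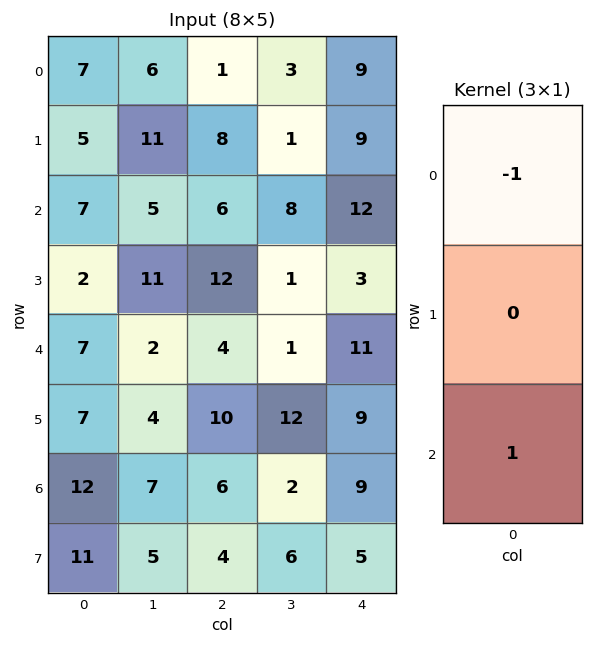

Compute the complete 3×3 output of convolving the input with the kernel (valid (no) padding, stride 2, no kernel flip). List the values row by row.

Output[0,0]: The receptive field on the input at this output position is [7 / 5 / 7]. Elementwise product with the kernel and sum: 7·-1 + 7·1.

0 5 3
0 -2 -1
5 2 -2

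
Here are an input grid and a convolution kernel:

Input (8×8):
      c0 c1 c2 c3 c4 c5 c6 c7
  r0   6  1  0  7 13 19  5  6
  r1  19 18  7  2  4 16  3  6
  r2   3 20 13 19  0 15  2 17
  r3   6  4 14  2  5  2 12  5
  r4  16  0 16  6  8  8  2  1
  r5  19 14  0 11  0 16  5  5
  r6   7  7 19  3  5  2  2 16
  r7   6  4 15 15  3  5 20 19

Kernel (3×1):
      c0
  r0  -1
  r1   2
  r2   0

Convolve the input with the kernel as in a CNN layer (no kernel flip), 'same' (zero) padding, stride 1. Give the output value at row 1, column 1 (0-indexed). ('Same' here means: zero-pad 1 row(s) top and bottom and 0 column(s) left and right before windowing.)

35

The receptive field on the zero-padded input at this output position is [1 / 18 / 20]. Elementwise product with the kernel and sum: 1·-1 + 18·2.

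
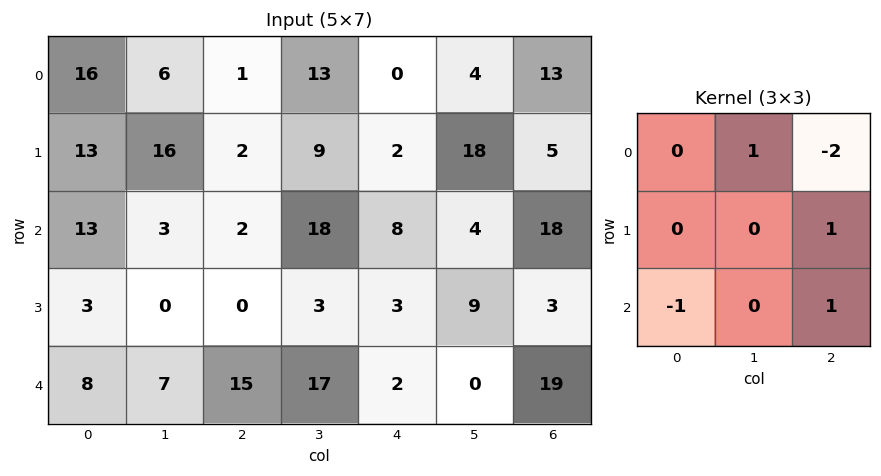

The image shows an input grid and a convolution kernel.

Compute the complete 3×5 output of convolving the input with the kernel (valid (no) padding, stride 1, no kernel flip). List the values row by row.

Output[0,0]: The receptive field on the input at this output position is [16 6 1 / 13 16 2 / 13 3 2]. Elementwise product with the kernel and sum: 6·1 + 1·-2 + 2·1 + 13·-1 + 2·1.

-5 -1 21 -4 -7
11 5 16 -24 26
6 -21 -8 -8 -12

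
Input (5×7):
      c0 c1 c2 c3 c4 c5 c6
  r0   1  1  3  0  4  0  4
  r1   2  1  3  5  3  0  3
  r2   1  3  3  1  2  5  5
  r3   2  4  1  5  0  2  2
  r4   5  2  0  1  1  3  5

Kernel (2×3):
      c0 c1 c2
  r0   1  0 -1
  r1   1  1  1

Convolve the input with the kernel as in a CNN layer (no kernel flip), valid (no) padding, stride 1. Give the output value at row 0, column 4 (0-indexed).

6

The receptive field on the input at this output position is [4 0 4 / 3 0 3]. Elementwise product with the kernel and sum: 4·1 + 4·-1 + 3·1 + 0·1 + 3·1.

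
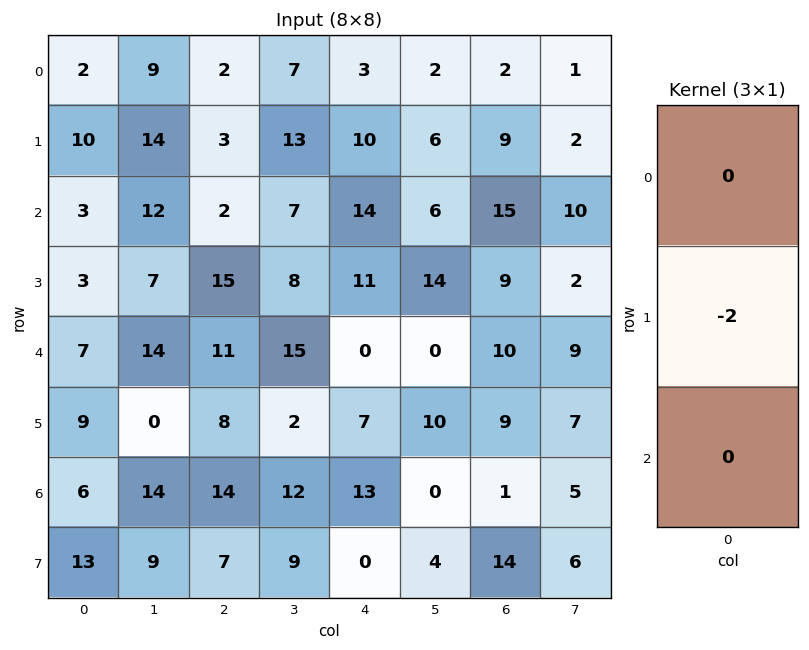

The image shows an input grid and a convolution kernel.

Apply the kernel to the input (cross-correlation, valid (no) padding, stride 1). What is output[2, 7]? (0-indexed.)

-4

The receptive field on the input at this output position is [10 / 2 / 9]. Elementwise product with the kernel and sum: 2·-2.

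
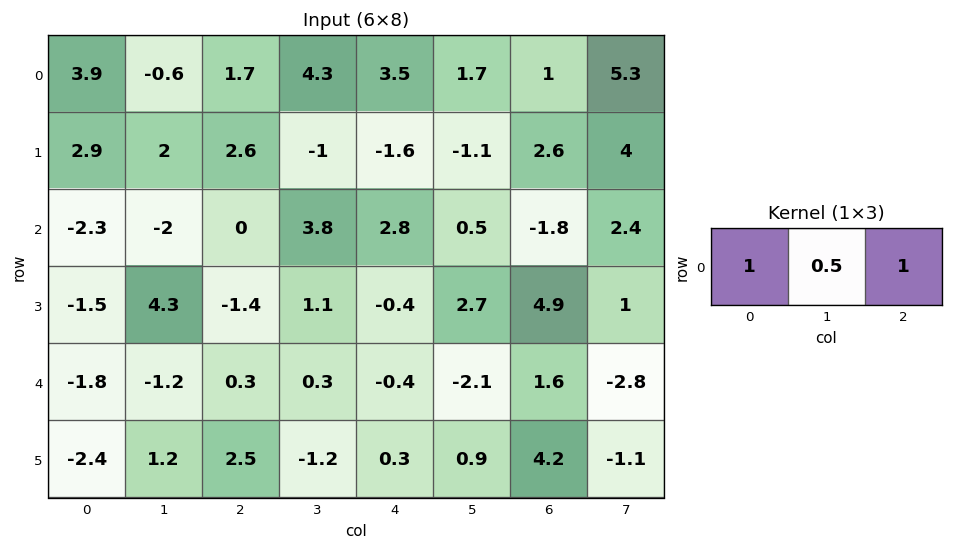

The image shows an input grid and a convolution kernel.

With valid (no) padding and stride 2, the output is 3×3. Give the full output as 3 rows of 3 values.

5.3 7.35 5.35
-3.3 4.7 1.25
-2.1 0.05 0.15

Output[0,0]: The receptive field on the input at this output position is [3.9 -0.6 1.7]. Elementwise product with the kernel and sum: 3.9·1 + -0.6·0.5 + 1.7·1.
Output[0,1]: The receptive field on the input at this output position is [1.7 4.3 3.5]. Elementwise product with the kernel and sum: 1.7·1 + 4.3·0.5 + 3.5·1.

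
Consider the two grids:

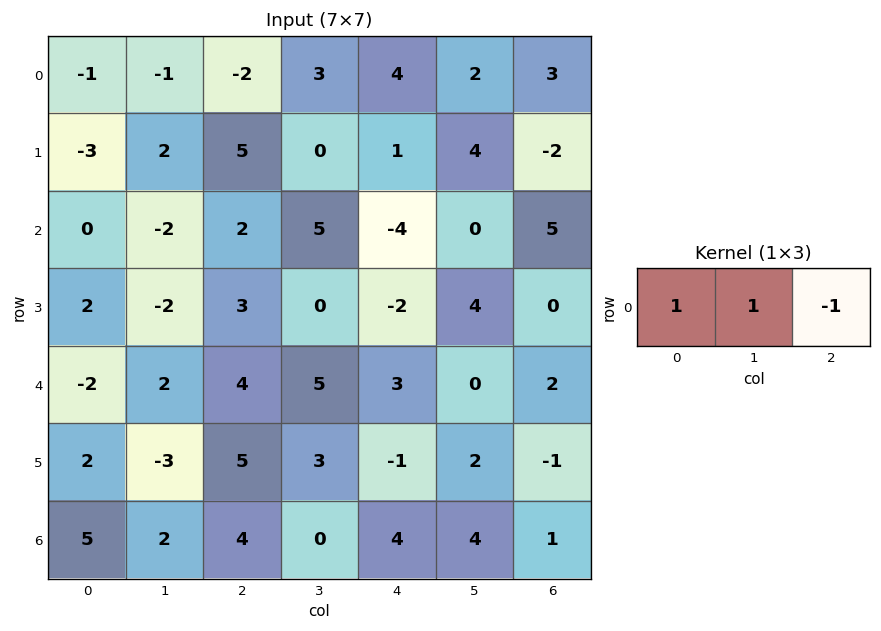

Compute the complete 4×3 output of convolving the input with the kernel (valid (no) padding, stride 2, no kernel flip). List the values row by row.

Output[0,0]: The receptive field on the input at this output position is [-1 -1 -2]. Elementwise product with the kernel and sum: -1·1 + -1·1 + -2·-1.

0 -3 3
-4 11 -9
-4 6 1
3 0 7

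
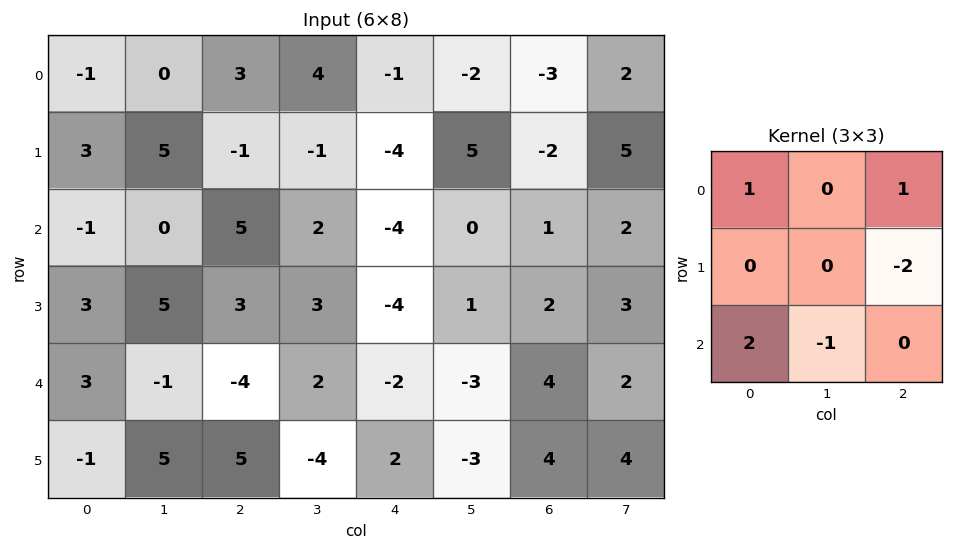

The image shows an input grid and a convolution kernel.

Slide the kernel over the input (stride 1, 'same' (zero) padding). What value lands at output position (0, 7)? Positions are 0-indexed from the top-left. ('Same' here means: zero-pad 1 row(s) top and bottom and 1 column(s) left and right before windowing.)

-9

The receptive field on the zero-padded input at this output position is [0 0 0 / -3 2 0 / -2 5 0]. Elementwise product with the kernel and sum: 0·1 + 0·1 + 0·-2 + -2·2 + 5·-1.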